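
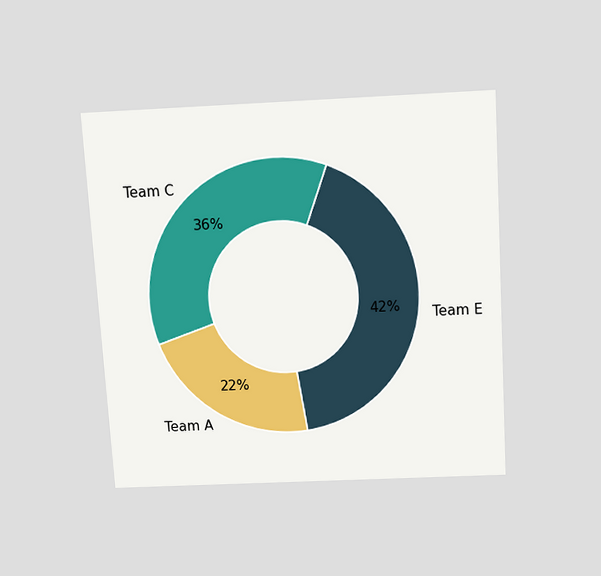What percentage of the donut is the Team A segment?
22%

The chart is tilted about 3° counter-clockwise and viewed slightly from above. The Team A segment takes up 22% of the ring.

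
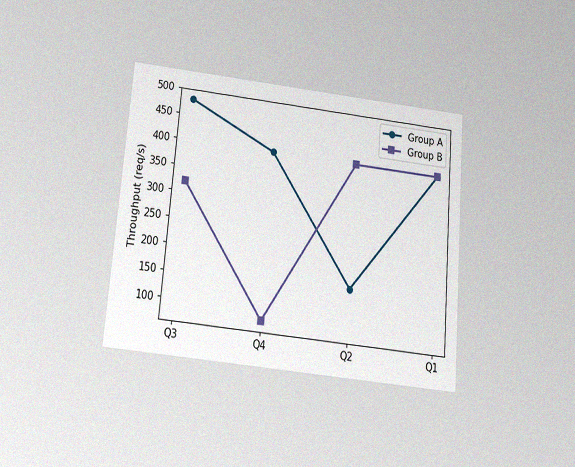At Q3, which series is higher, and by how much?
The chart is tilted about 5° clockwise and viewed slightly from below, with some photo noise. At Q3, Group A sits above the other line by 160req/s.

Group A, by 160req/s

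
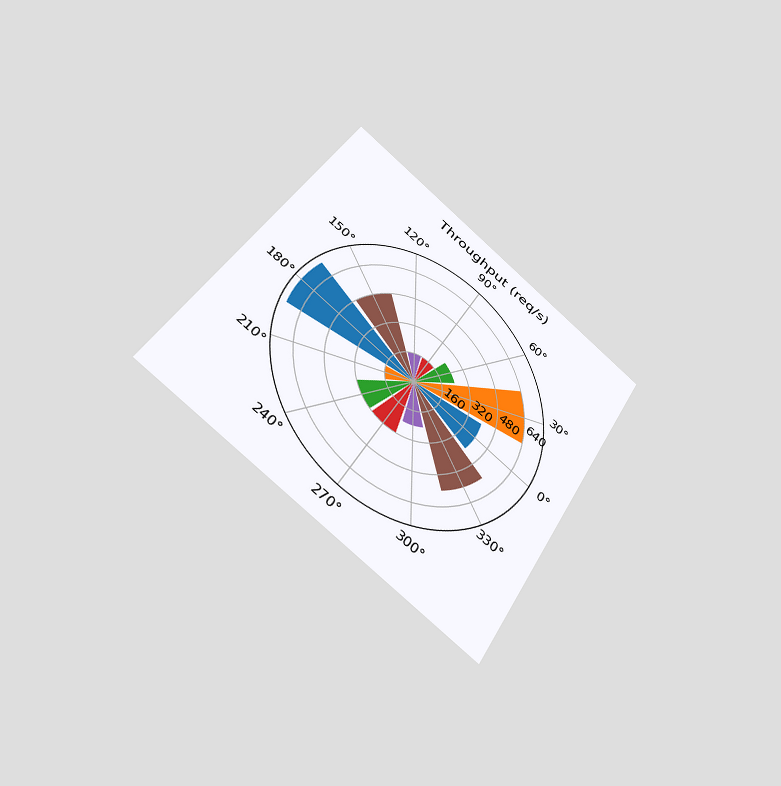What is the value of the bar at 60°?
240req/s

The chart is tilted about 31° clockwise and viewed slightly from below. The bar at 60° reaches 240req/s on the radial axis.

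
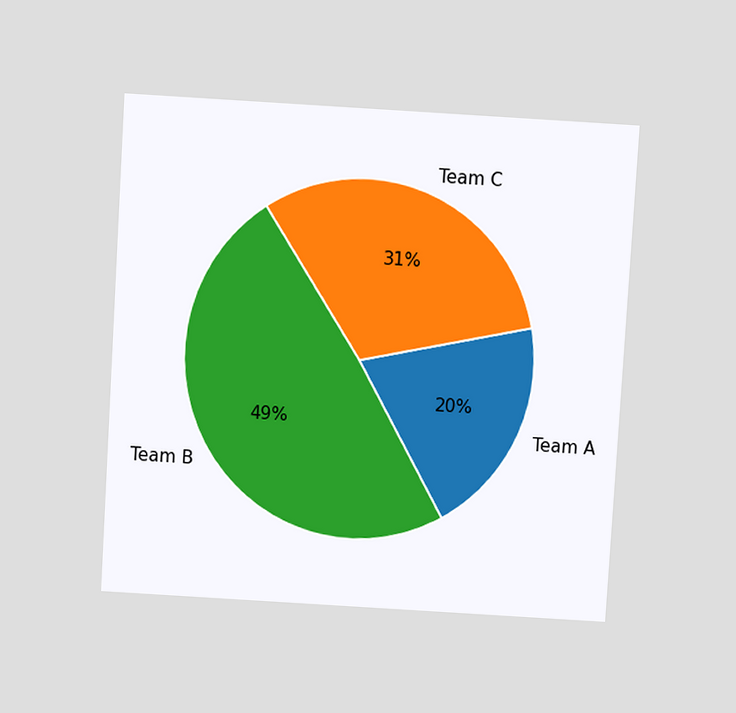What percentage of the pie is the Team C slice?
31%

The chart is tilted about 3° clockwise and viewed slightly from above. The Team C slice takes up 31% of the pie.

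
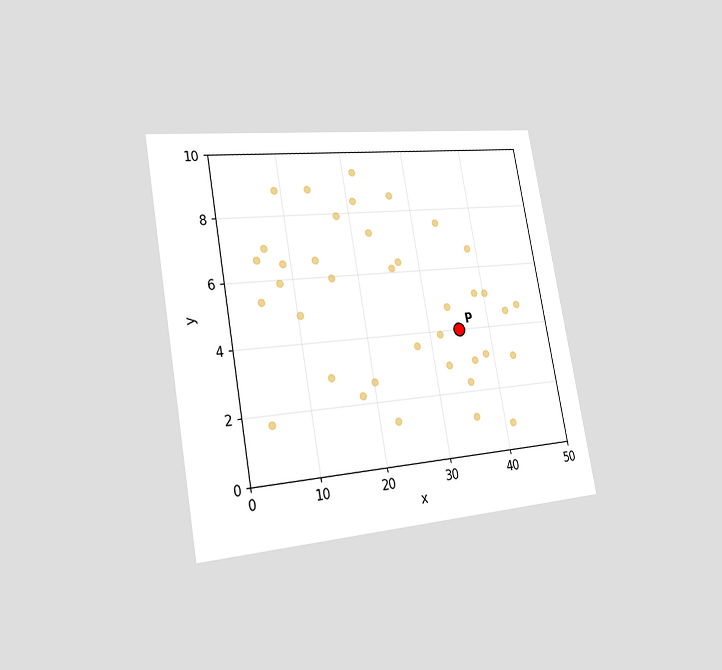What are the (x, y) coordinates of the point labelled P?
The chart is tilted about 10° counter-clockwise and viewed slightly from the left. Following the gridlines from P to each axis, P sits at (35, 4).

(35, 4)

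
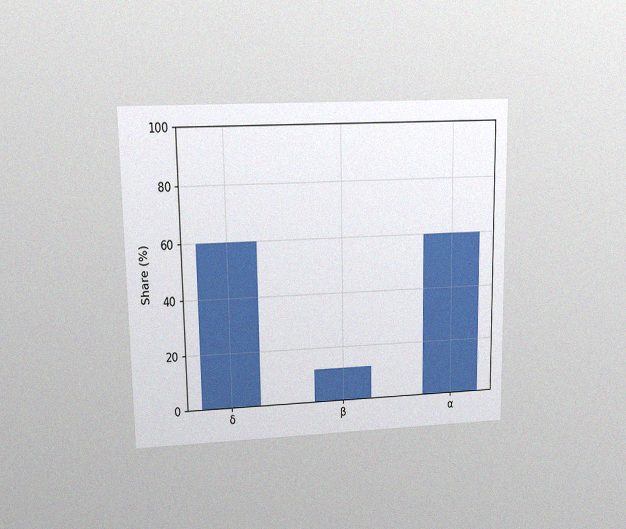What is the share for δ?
60%

The chart is viewed at a slight angle, with some photo noise. Reading along the chart's y-axis, the δ bar reaches 60%.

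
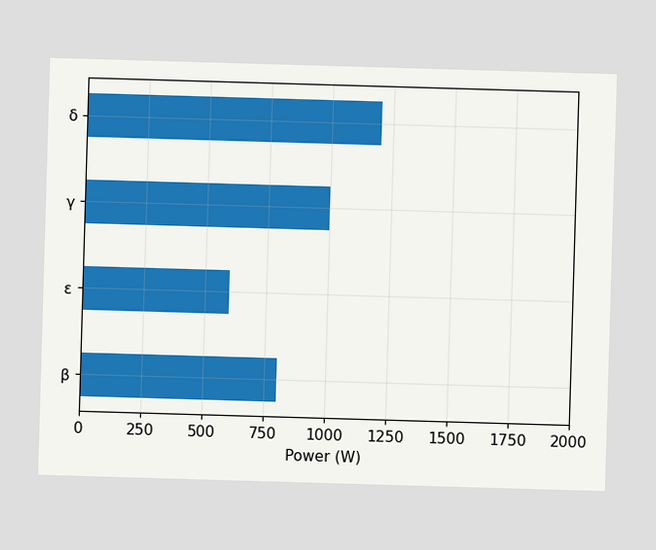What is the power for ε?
600W

Reading along the chart's x-axis, the ε bar reaches 600W.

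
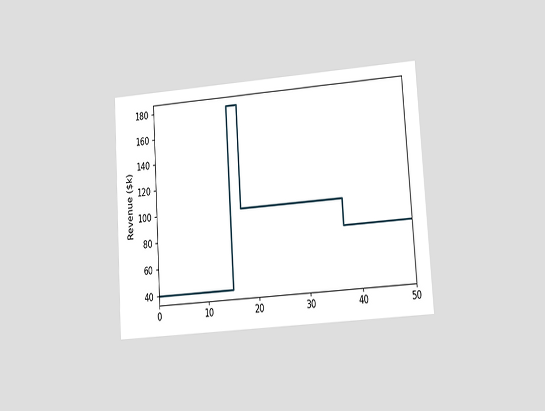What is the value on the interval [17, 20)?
$100k

The chart is tilted about 4° counter-clockwise and viewed at a slight angle. On [17, 20) the step sits at $100k.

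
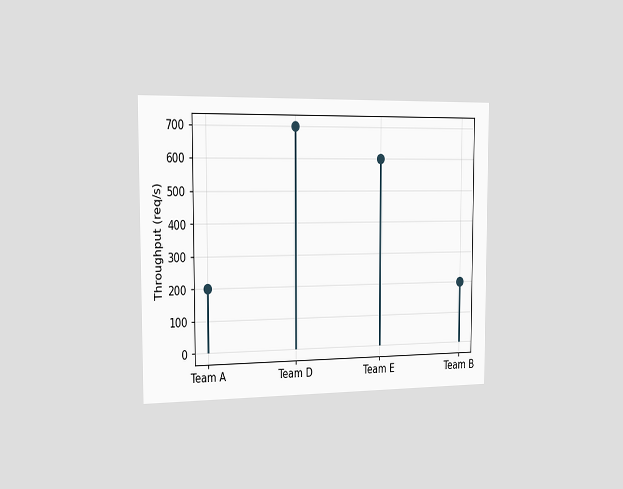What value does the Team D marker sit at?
The chart is viewed slightly from the left. The Team D marker sits at 700req/s.

700req/s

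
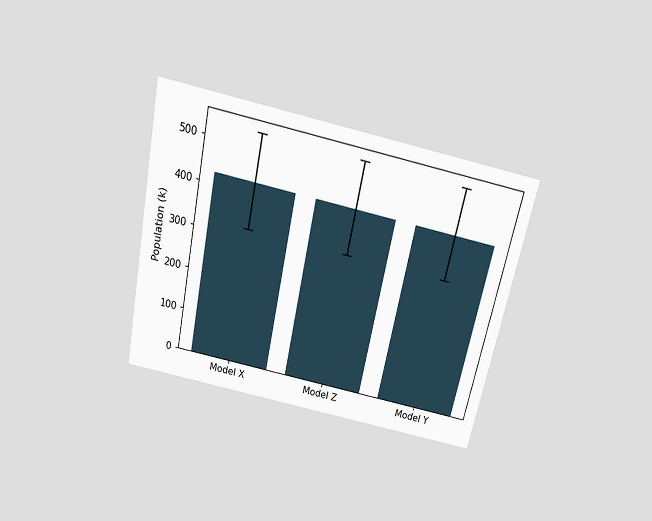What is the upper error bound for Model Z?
The chart is tilted about 12° clockwise and viewed slightly from above. The Model Z bar's upper whisker reaches 530k.

530k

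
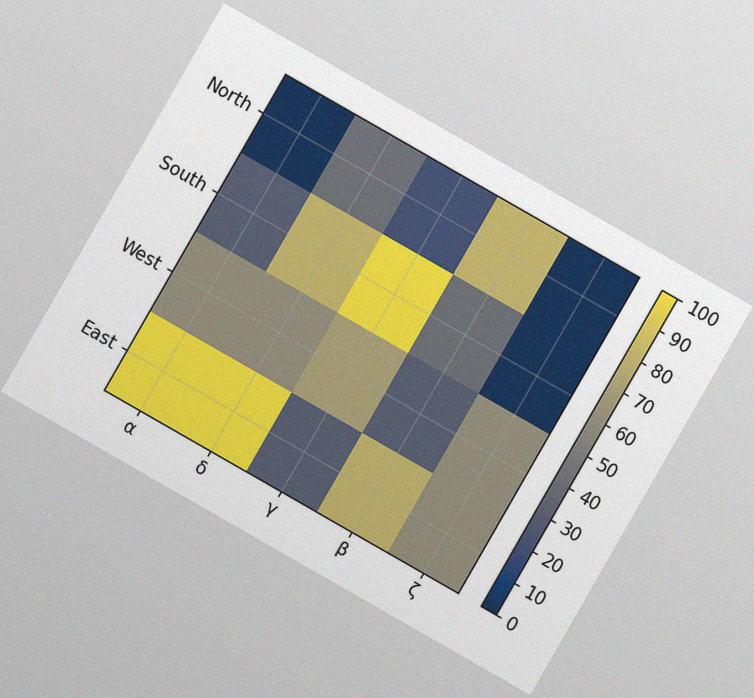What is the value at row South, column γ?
100

The chart is tilted about 30° clockwise, with some photo noise. Matching cell (South, γ) against the colorbar gives 100.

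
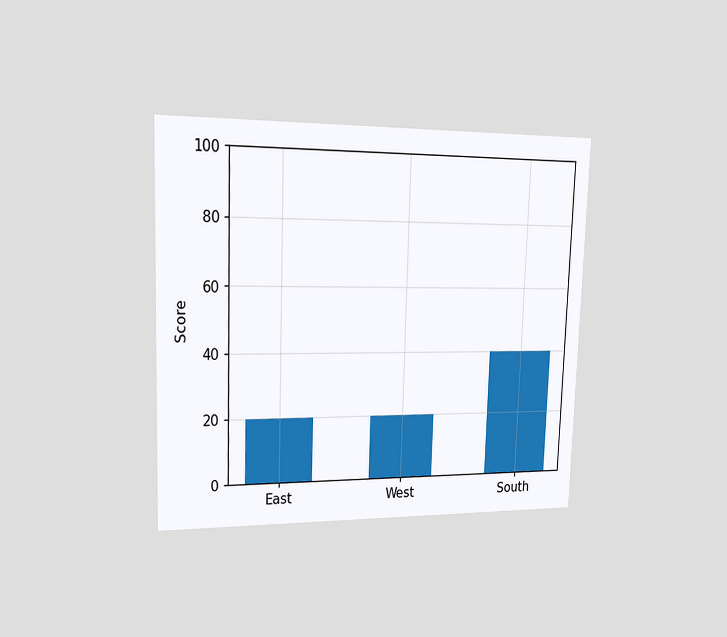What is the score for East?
The chart is viewed slightly from the left. Reading along the chart's y-axis, the East bar reaches 20.

20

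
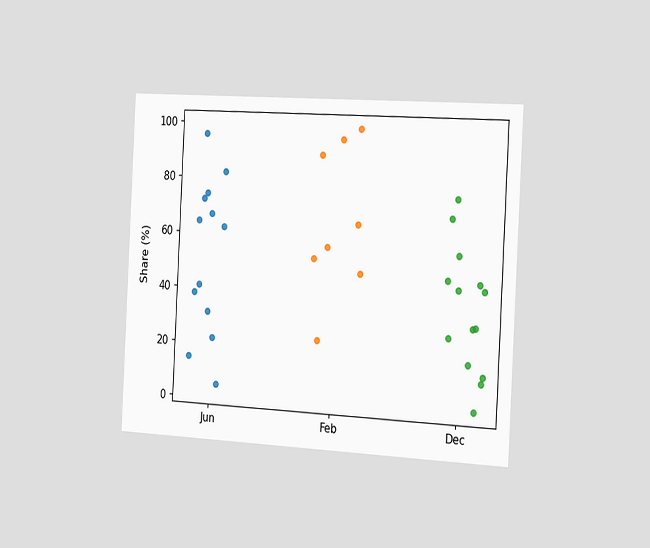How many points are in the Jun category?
13

The chart is tilted about 3° clockwise and viewed slightly from the right. Counting the markers in the Jun column gives 13.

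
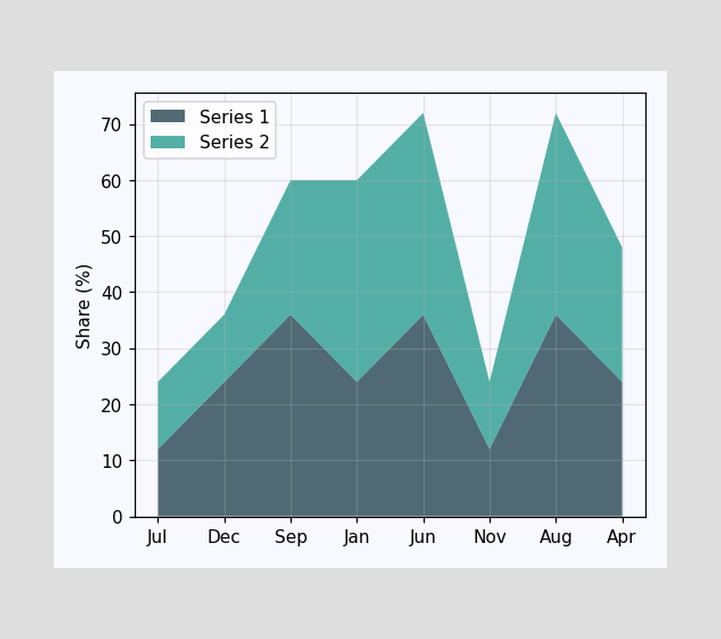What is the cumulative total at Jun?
The stacked total at Jun reaches 72%.

72%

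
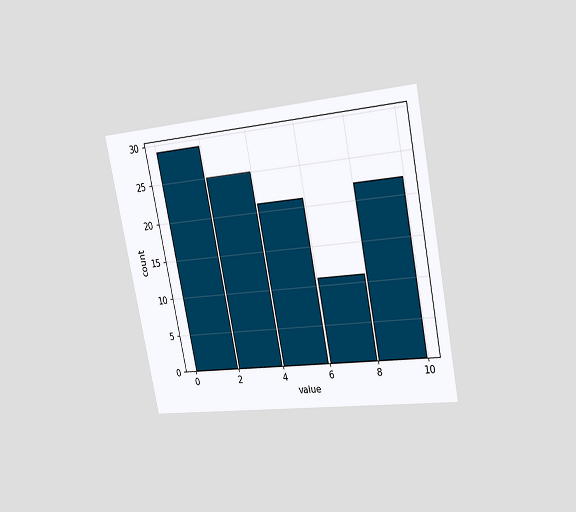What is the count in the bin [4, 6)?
21

The chart is tilted about 11° counter-clockwise and viewed slightly from the right. The [4, 6) bin has height 21.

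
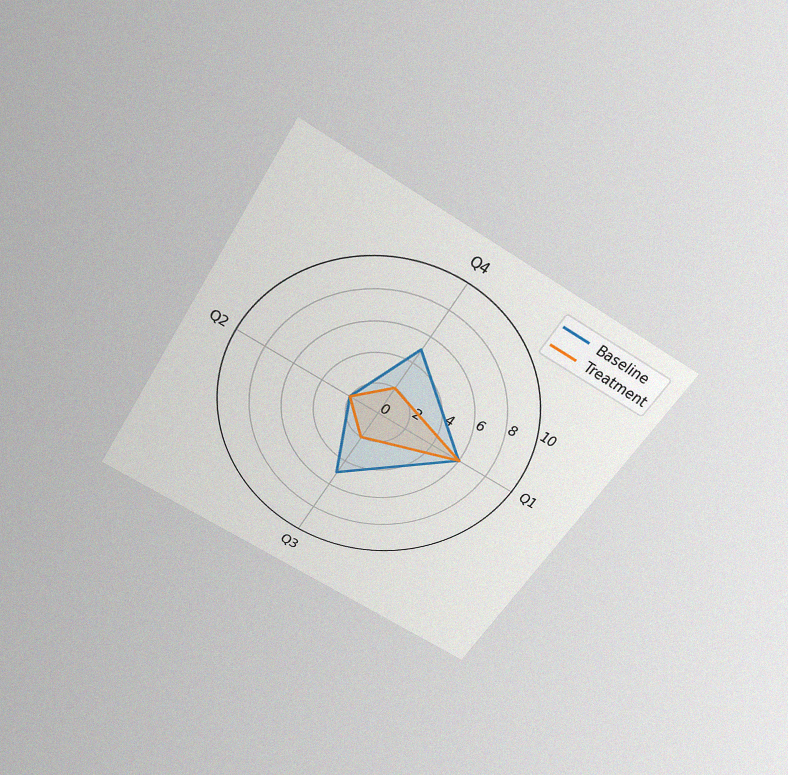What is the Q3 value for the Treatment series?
2

The chart is tilted about 32° clockwise and viewed slightly from above, with some photo noise. On the Q3 axis, Treatment reaches 2.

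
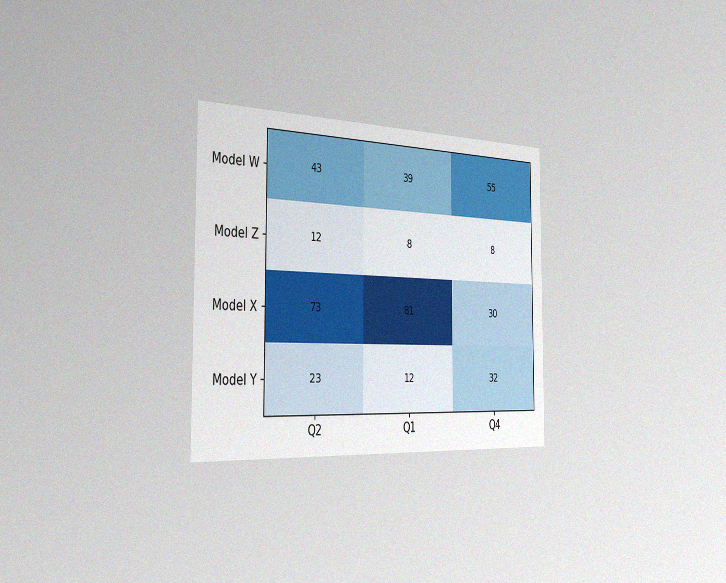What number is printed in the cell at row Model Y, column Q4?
The chart is viewed slightly from the left, with some photo noise. The (Model Y, Q4) cell reads 32.

32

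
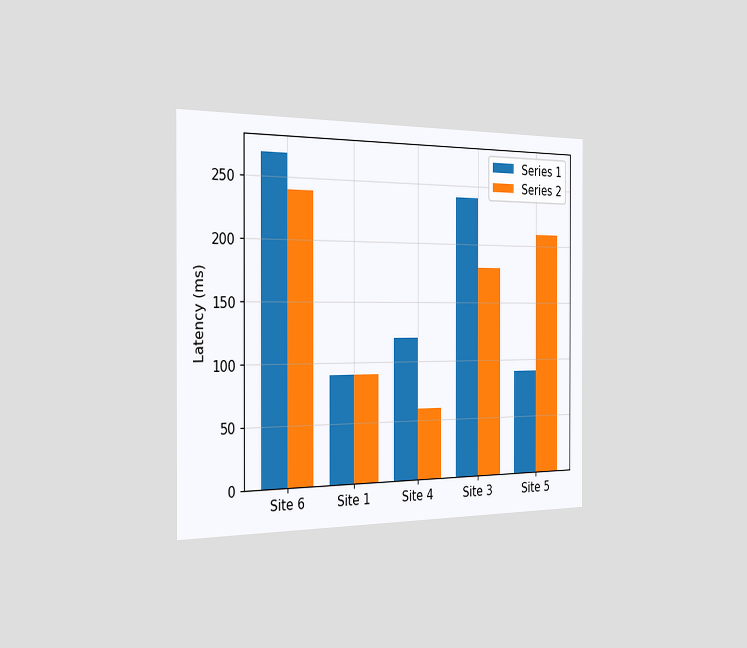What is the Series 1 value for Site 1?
90ms

The chart is viewed slightly from the left. The Series 1 bar at Site 1 reaches 90ms on the y-axis.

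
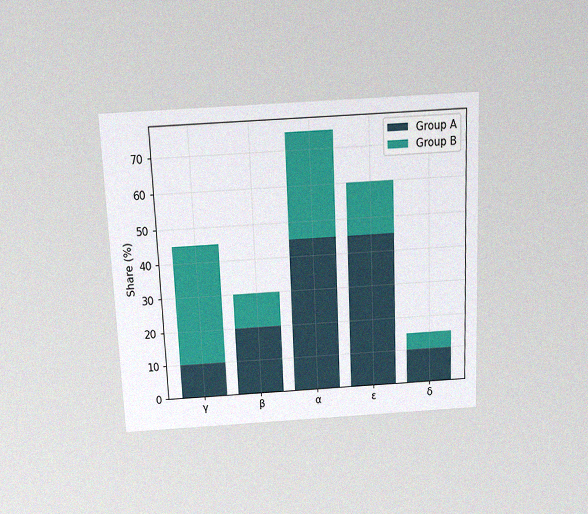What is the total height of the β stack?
The chart is tilted about 2° counter-clockwise and viewed slightly from above, with some photo noise. The β stack's top reaches 30% on the y-axis.

30%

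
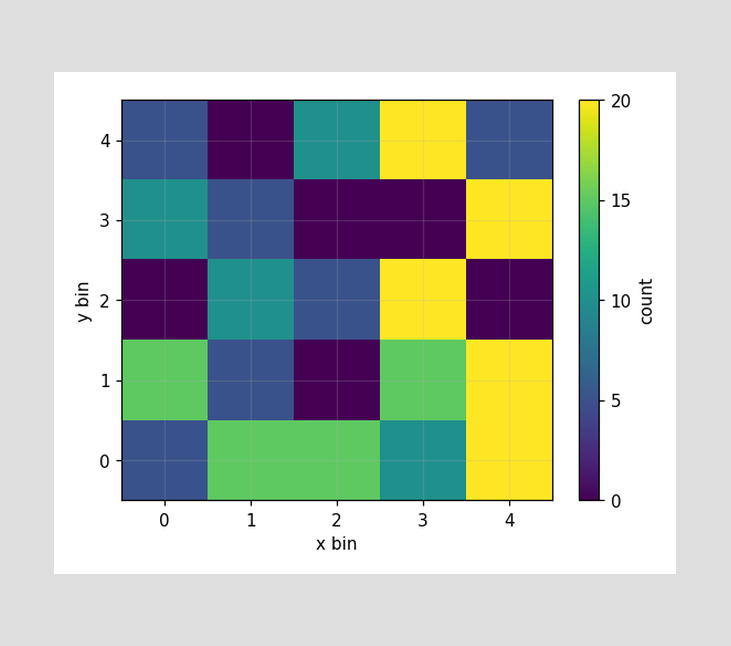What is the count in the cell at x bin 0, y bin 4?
5

Matching the cell (0, 4) against the colorbar gives 5.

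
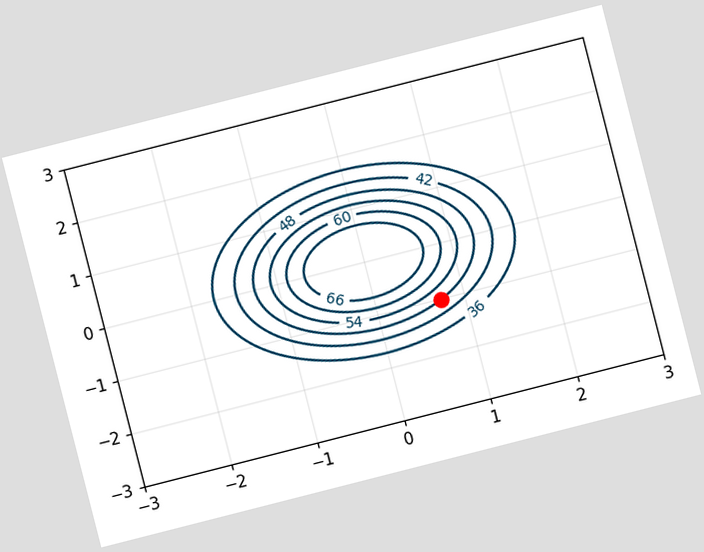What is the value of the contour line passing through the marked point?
48

The chart is tilted about 14° counter-clockwise. The marked point sits on the contour labelled 48.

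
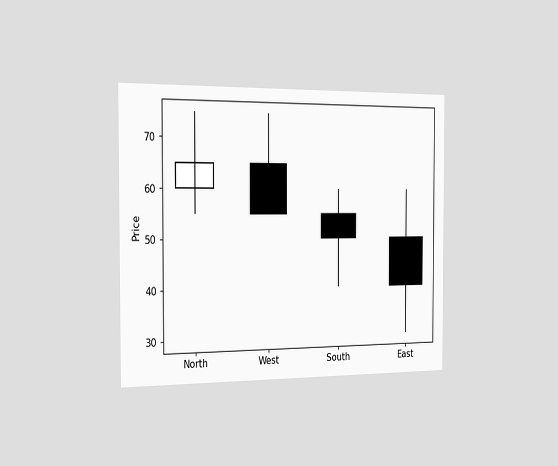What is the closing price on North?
65

The chart is viewed slightly from the left. The North candle closes at 65.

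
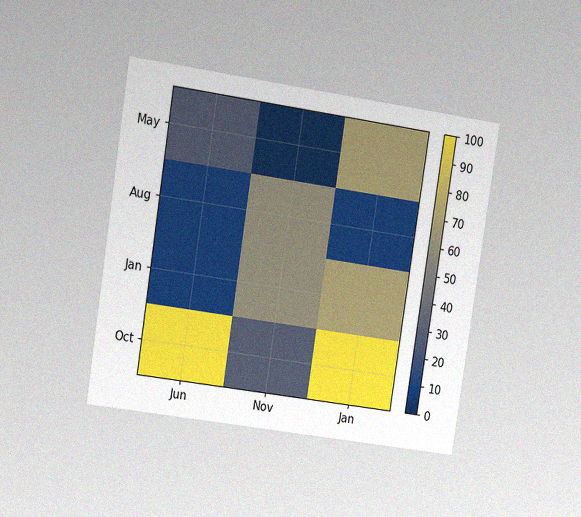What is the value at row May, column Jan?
70

The chart is tilted about 9° clockwise and viewed slightly from the left, with some photo noise. Matching cell (May, Jan) against the colorbar gives 70.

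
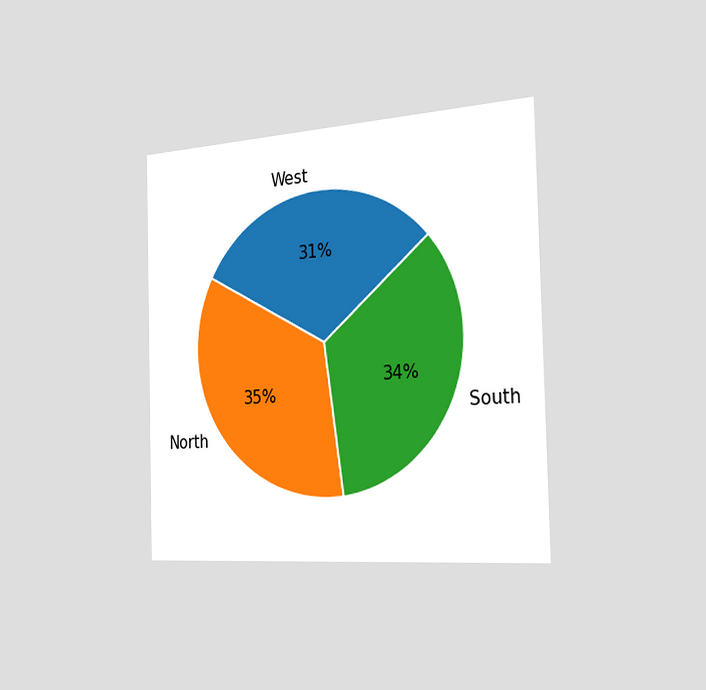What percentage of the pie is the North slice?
The chart is viewed slightly from the right. The North slice takes up 35% of the pie.

35%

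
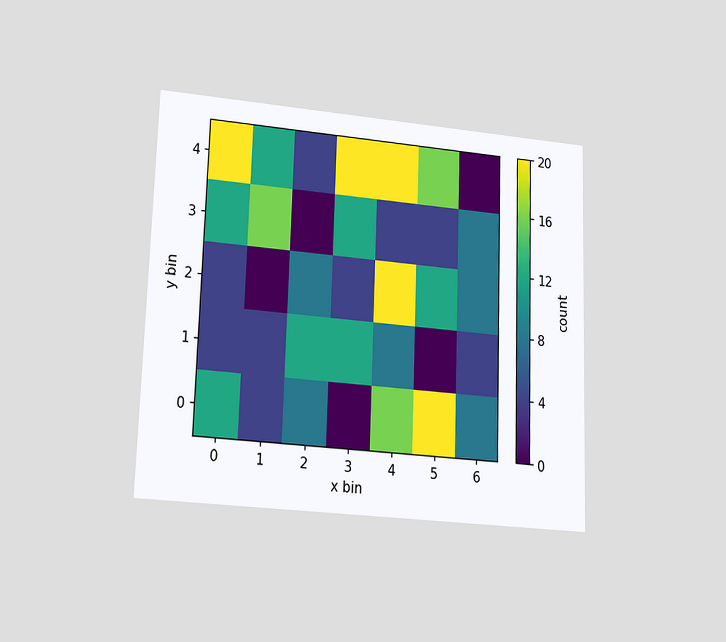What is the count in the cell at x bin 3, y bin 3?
The chart is viewed at a slight angle. Matching the cell (3, 3) against the colorbar gives 12.

12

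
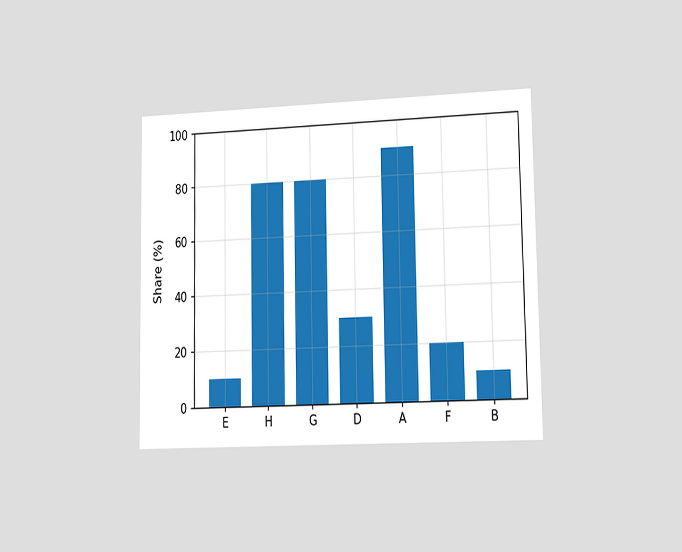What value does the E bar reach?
10%

The chart is viewed slightly from the right. Reading along the chart's y-axis, the E bar reaches 10%.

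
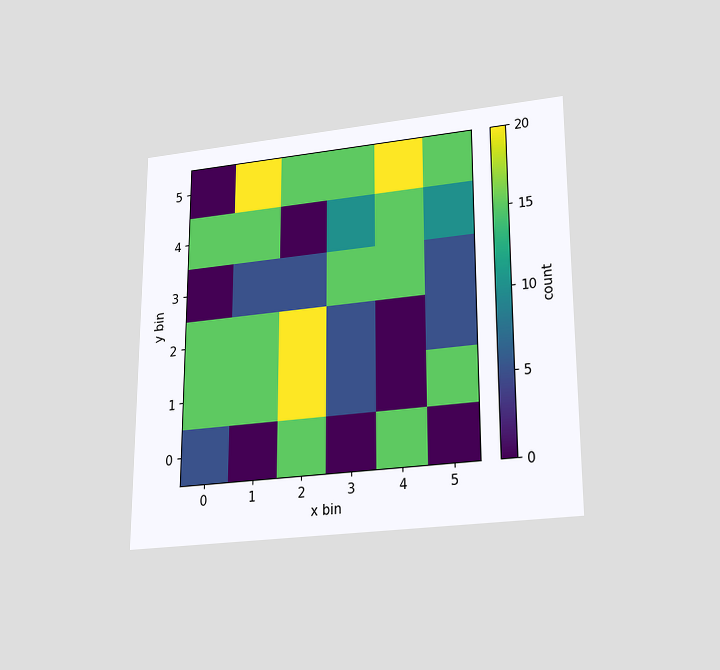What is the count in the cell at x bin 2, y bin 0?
The chart is viewed slightly from below. Matching the cell (2, 0) against the colorbar gives 15.

15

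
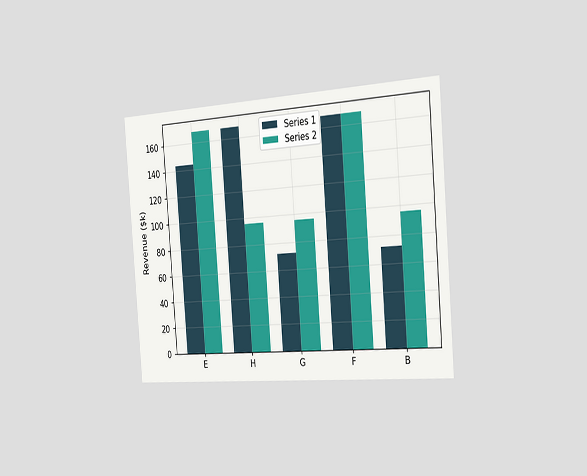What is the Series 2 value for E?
$168k

The chart is tilted about 4° counter-clockwise and viewed slightly from the right. The Series 2 bar at E reaches $168k on the y-axis.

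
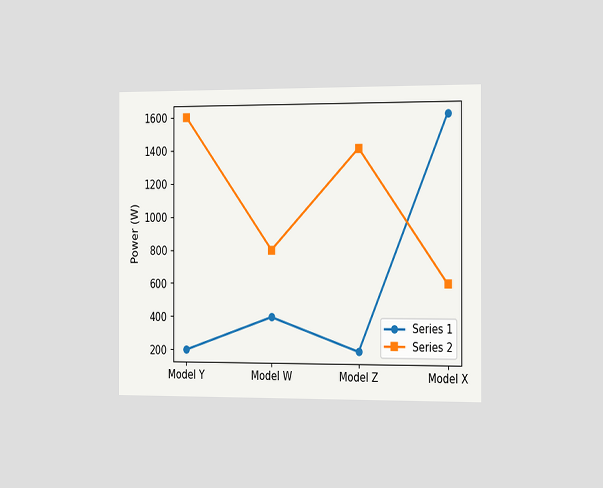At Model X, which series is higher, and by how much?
Series 1, by 1000W

The chart is viewed slightly from the right. At Model X, Series 1 sits above the other line by 1000W.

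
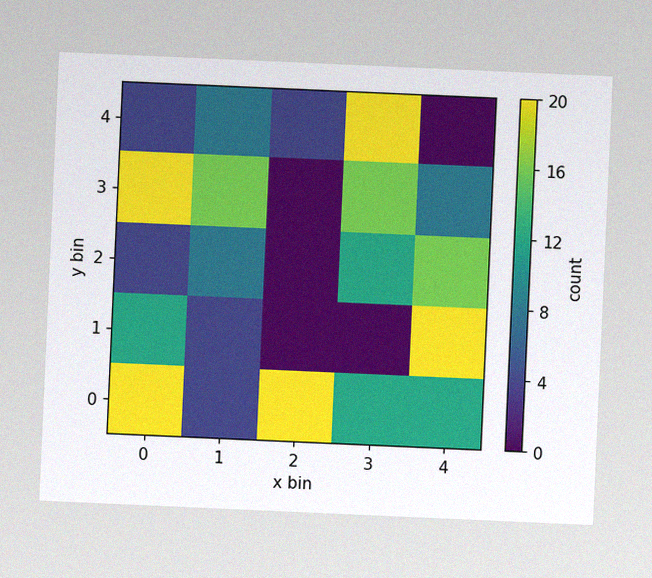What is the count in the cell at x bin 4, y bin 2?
16

The chart is tilted about 3° clockwise, with some photo noise. Matching the cell (4, 2) against the colorbar gives 16.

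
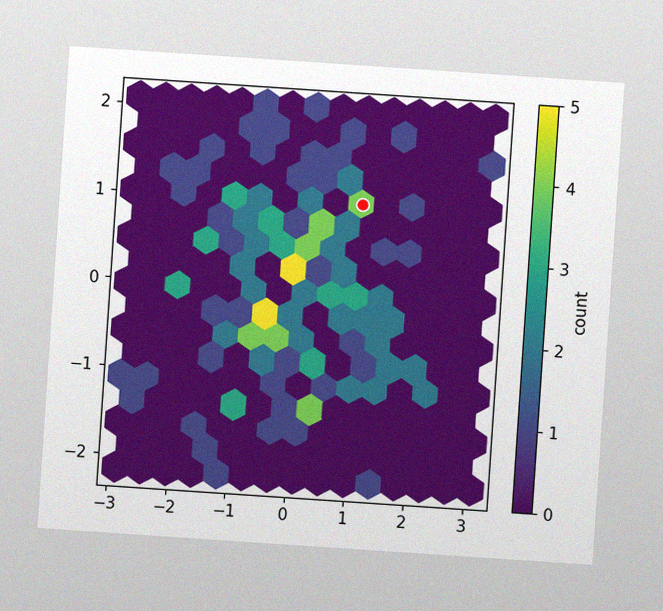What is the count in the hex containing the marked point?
The chart is tilted about 4° clockwise, with some photo noise. The marked hex reads 4 on the colorbar.

4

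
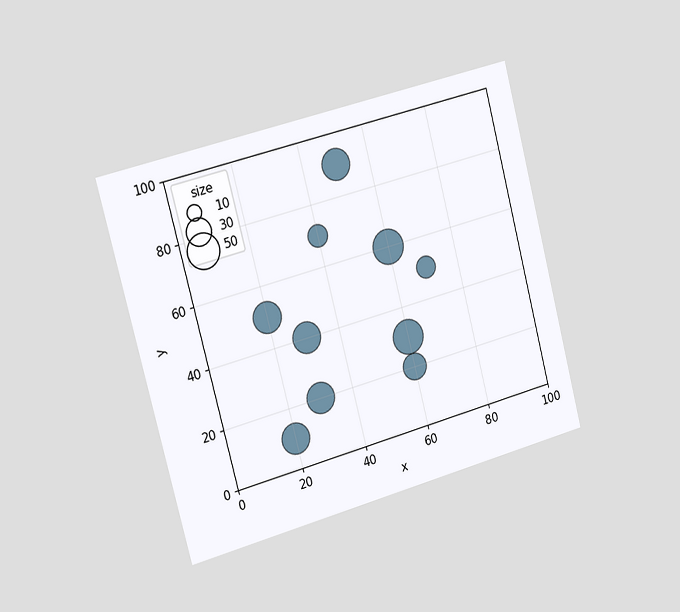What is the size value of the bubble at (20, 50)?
40

The chart is tilted about 15° counter-clockwise and viewed slightly from the left. Matching the bubble at (20, 50) against the size legend gives 40.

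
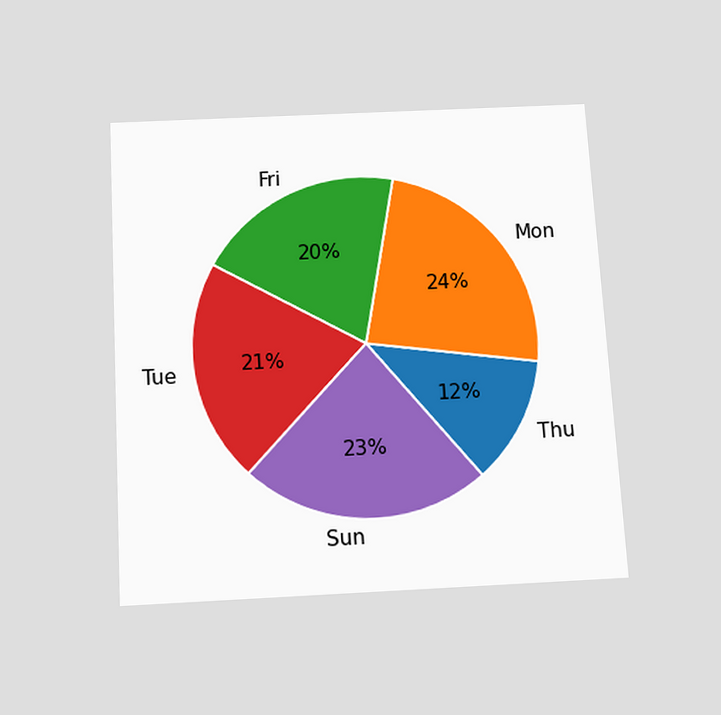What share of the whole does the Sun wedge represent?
The chart is tilted about 3° counter-clockwise and viewed slightly from below. The Sun slice takes up 23% of the pie.

23%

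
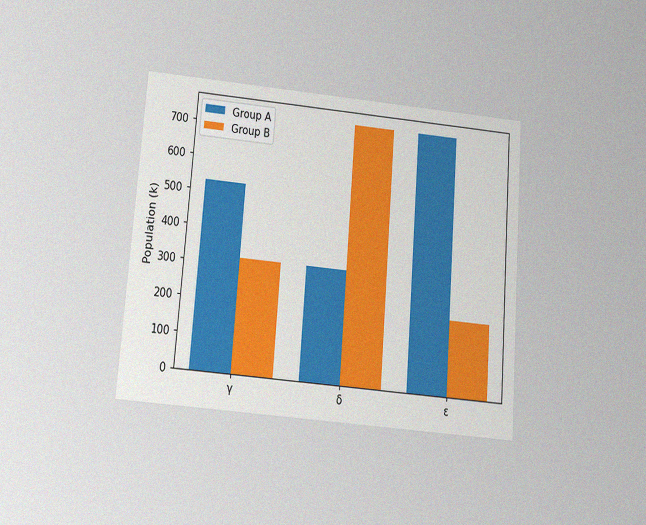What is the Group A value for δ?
The chart is tilted about 4° clockwise and viewed slightly from below, with some photo noise. The Group A bar at δ reaches 318k on the y-axis.

318k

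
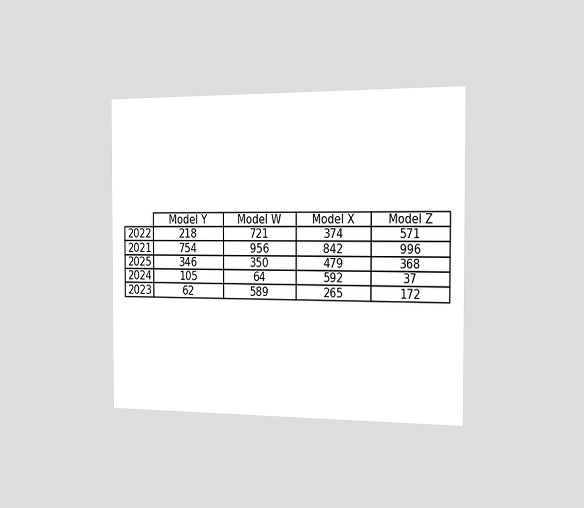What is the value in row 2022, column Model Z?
The chart is viewed slightly from the right. The (2022, Model Z) cell reads 571.

571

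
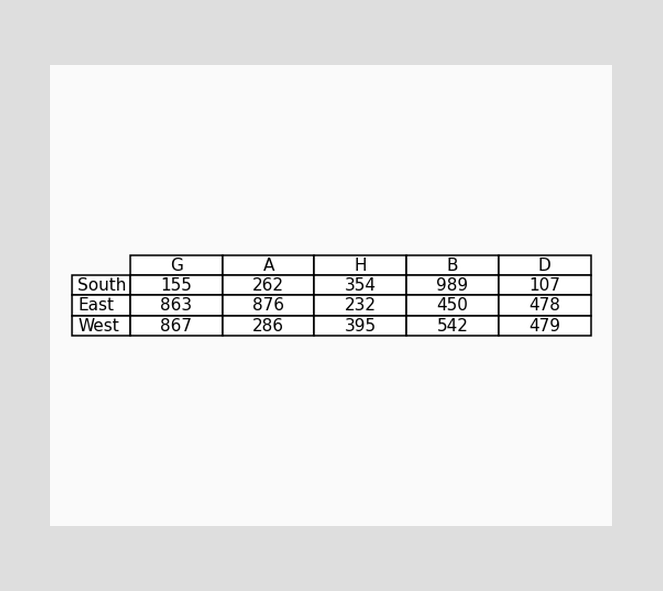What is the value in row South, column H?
354

The (South, H) cell reads 354.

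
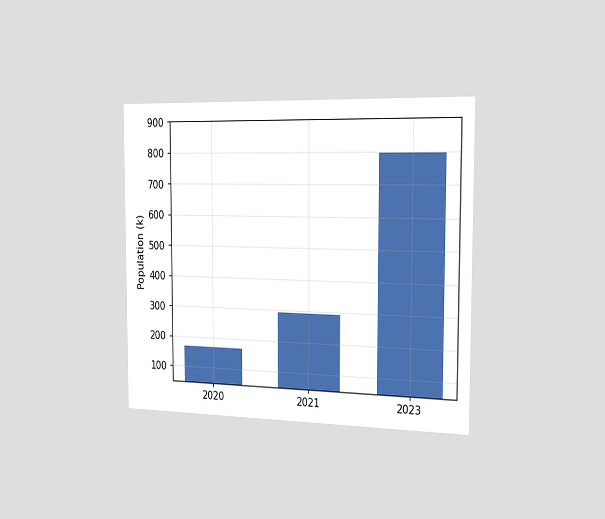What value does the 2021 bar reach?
294k

The chart is viewed slightly from the right. Reading along the chart's y-axis, the 2021 bar reaches 294k.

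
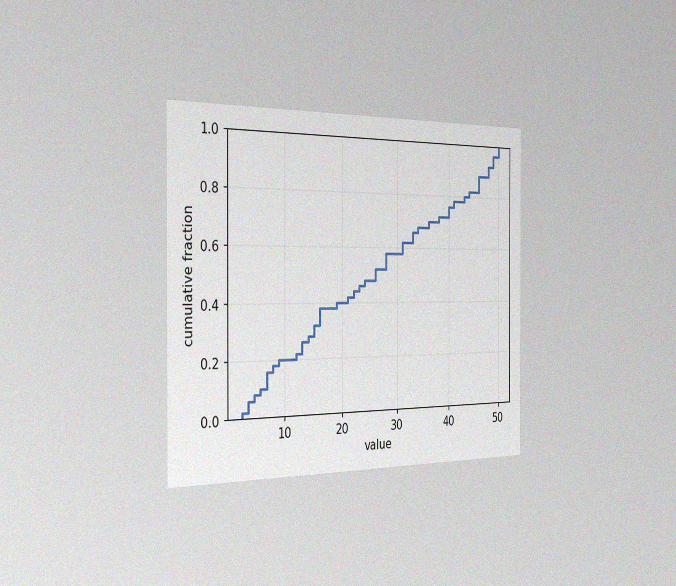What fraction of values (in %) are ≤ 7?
The chart is viewed slightly from the left, with some photo noise. At x=7 the ECDF step is at 16%.

16%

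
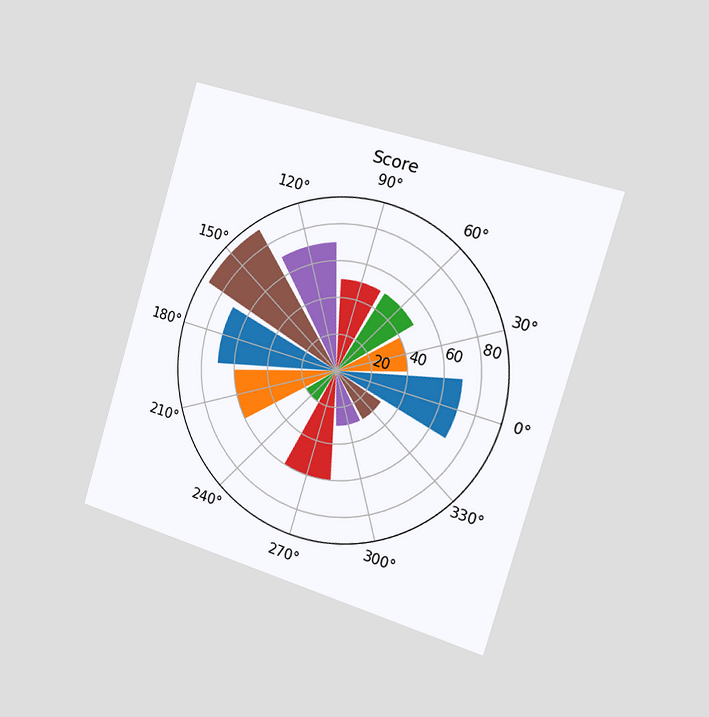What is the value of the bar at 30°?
40

The chart is tilted about 17° clockwise and viewed slightly from the right. The bar at 30° reaches 40 on the radial axis.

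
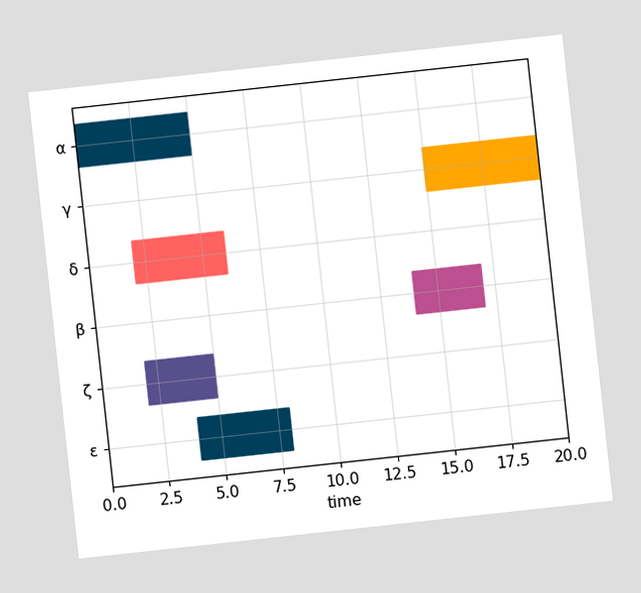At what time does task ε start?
4

The chart is tilted about 6° counter-clockwise. The ε bar begins at t=4.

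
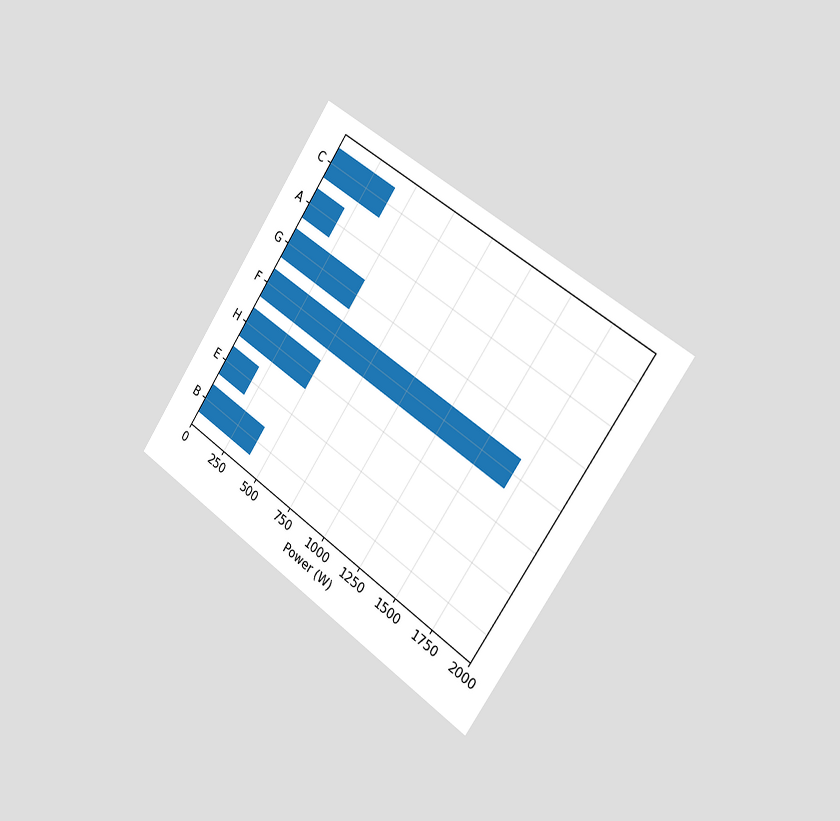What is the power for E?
200W

The chart is tilted about 35° clockwise and viewed slightly from the right. Reading along the chart's x-axis, the E bar reaches 200W.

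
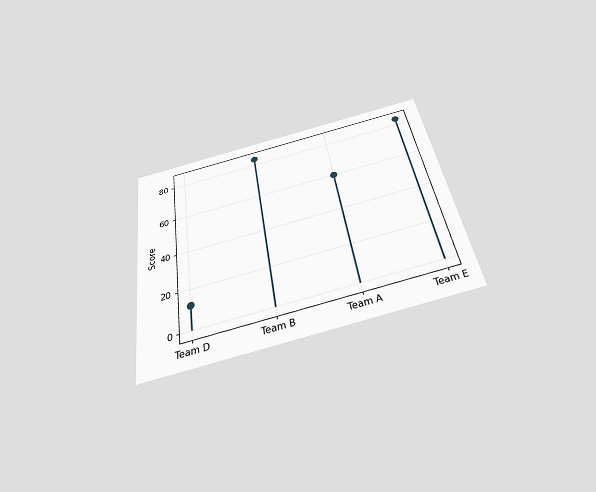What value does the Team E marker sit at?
The chart is tilted about 9° counter-clockwise and viewed slightly from below. The Team E marker sits at 84.

84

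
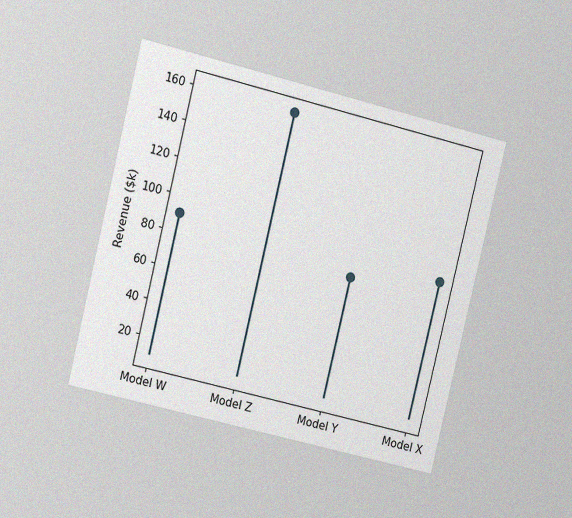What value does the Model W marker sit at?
The chart is tilted about 14° clockwise and viewed at a slight angle, with some photo noise. The Model W marker sits at $90k.

$90k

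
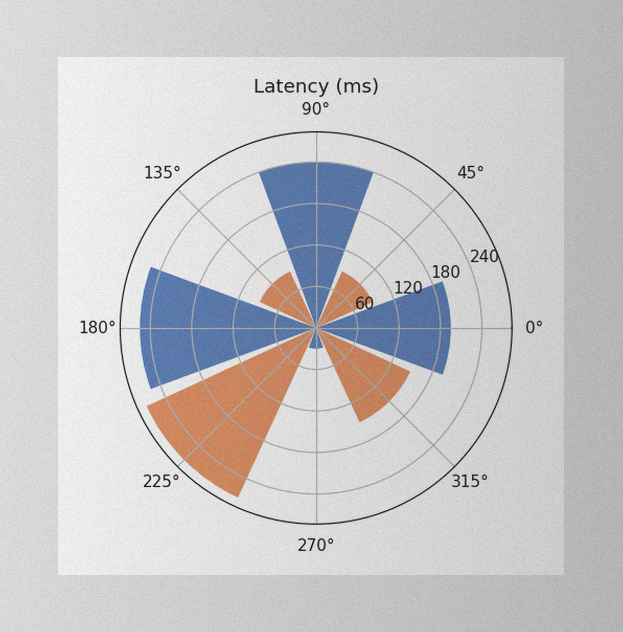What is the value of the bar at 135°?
The image has some photo noise and uneven lighting. The bar at 135° reaches 90ms on the radial axis.

90ms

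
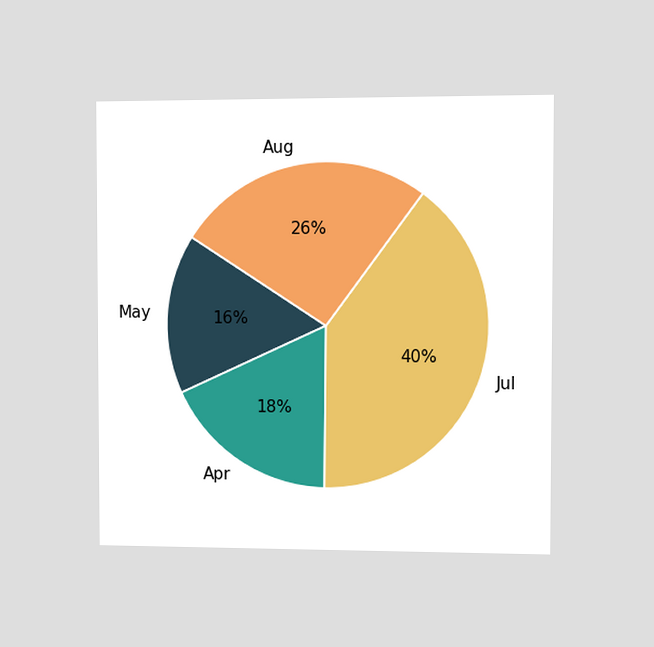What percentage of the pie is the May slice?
16%

The chart is viewed at a slight angle. The May slice takes up 16% of the pie.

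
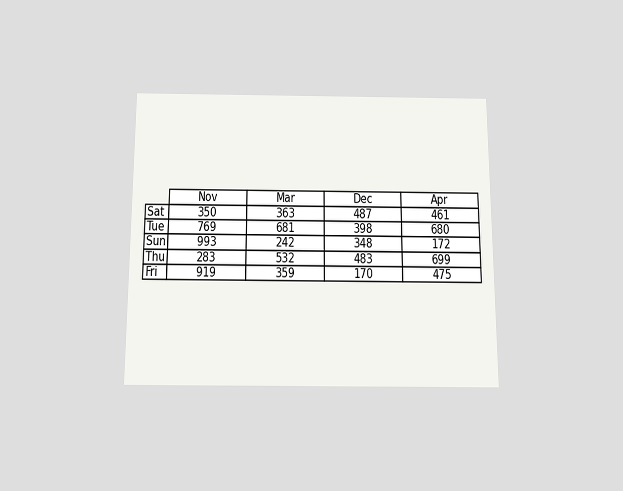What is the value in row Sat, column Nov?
350

The chart is viewed slightly from below. The (Sat, Nov) cell reads 350.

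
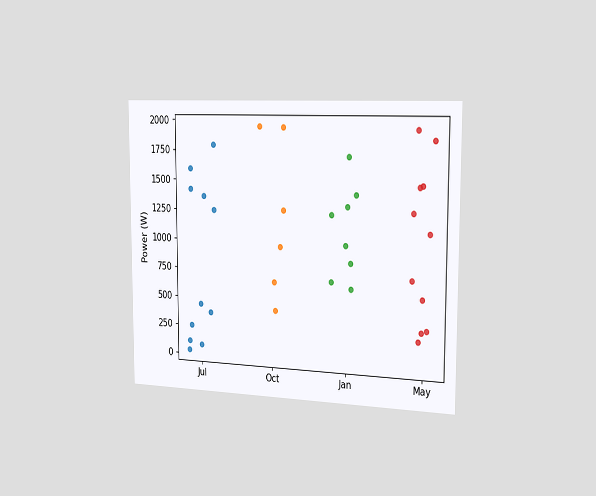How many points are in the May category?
11

The chart is viewed slightly from the right. Counting the markers in the May column gives 11.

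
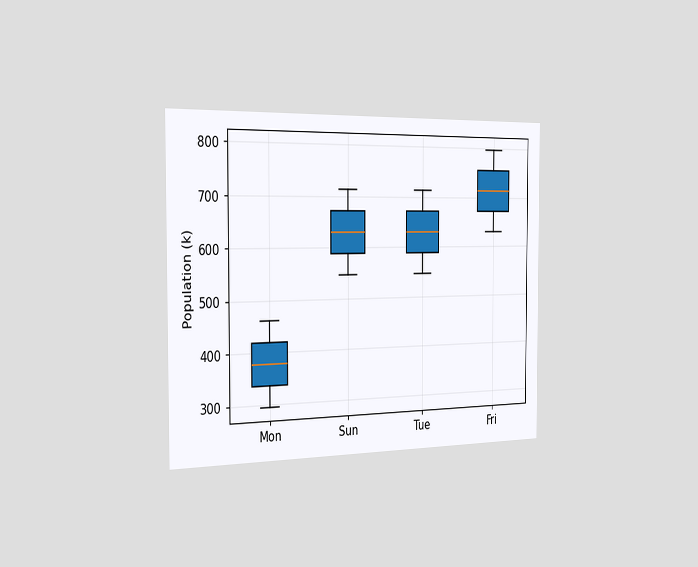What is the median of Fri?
The chart is viewed slightly from the left. The median line in the Fri box sits at 714k.

714k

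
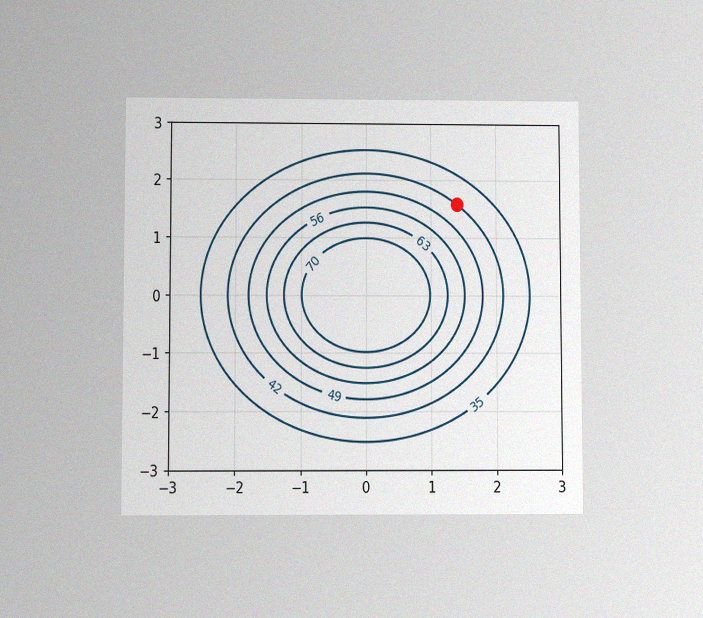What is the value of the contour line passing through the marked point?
42

The chart is viewed at a slight angle, with some photo noise. The marked point sits on the contour labelled 42.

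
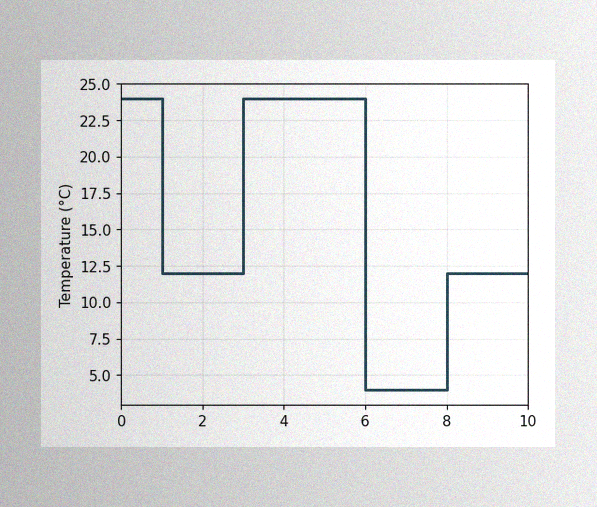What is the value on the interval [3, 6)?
The image has some photo noise and uneven lighting. On [3, 6) the step sits at 24°C.

24°C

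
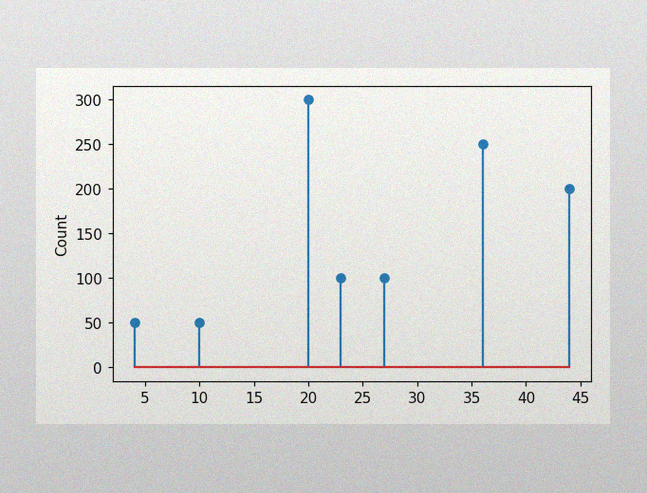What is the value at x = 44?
200

The image has some photo noise and uneven lighting. The stem at x=44 reaches 200.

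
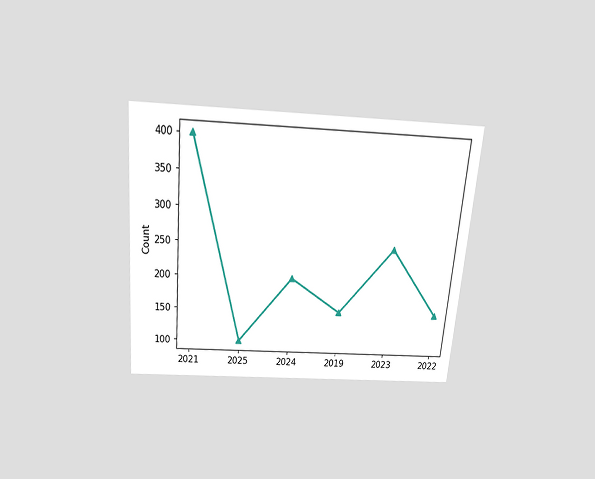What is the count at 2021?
The chart is tilted about 5° clockwise and viewed slightly from above. At 2021, the line is at 400.

400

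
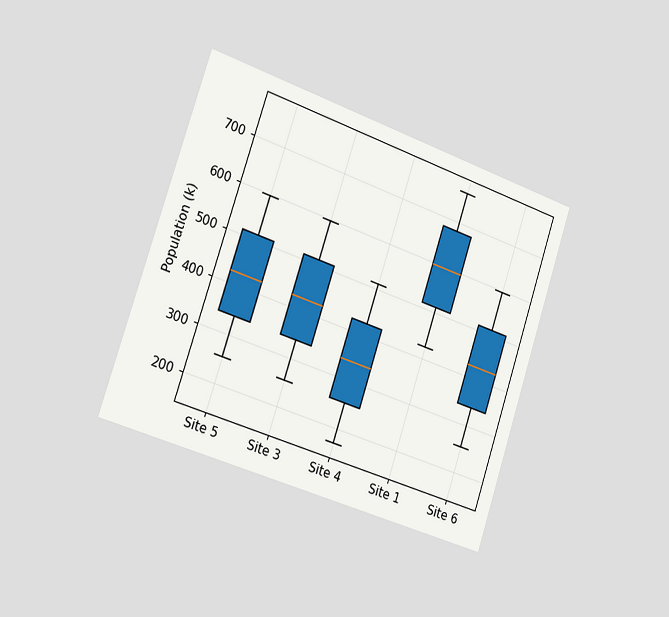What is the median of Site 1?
The chart is tilted about 18° clockwise and viewed slightly from the left. The median line in the Site 1 box sits at 595k.

595k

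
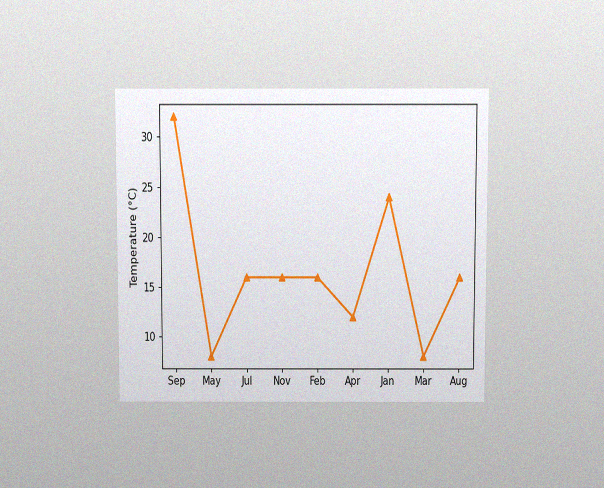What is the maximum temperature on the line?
32°C

The chart is viewed slightly from above, with some photo noise. The highest point is at Sep, and reading across to the y-axis gives 32°C.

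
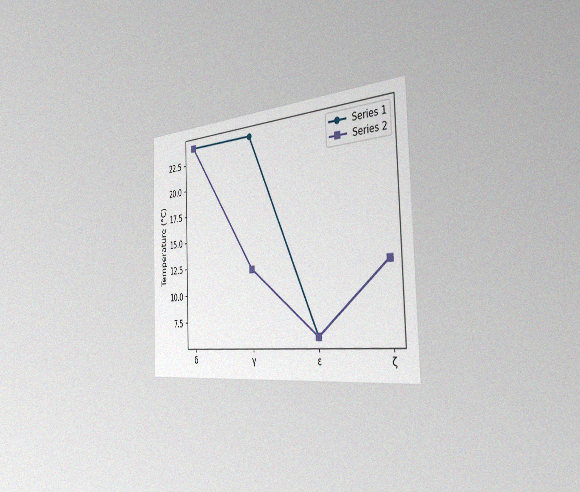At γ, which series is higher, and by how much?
Series 1, by 12°C

The chart is tilted about 2° counter-clockwise and viewed slightly from the right, with some photo noise. At γ, Series 1 sits above the other line by 12°C.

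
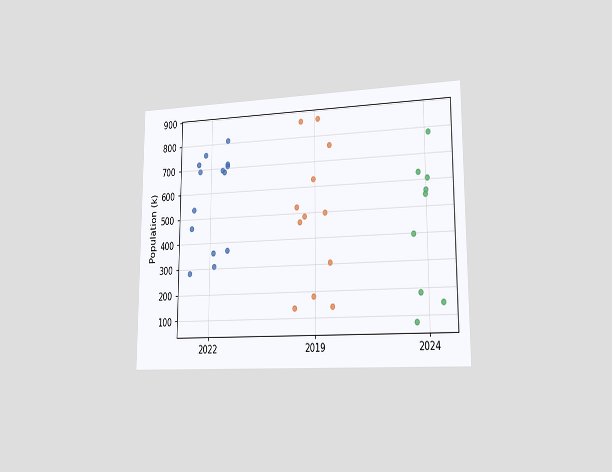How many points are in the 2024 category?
The chart is viewed slightly from the right. Counting the markers in the 2024 column gives 9.

9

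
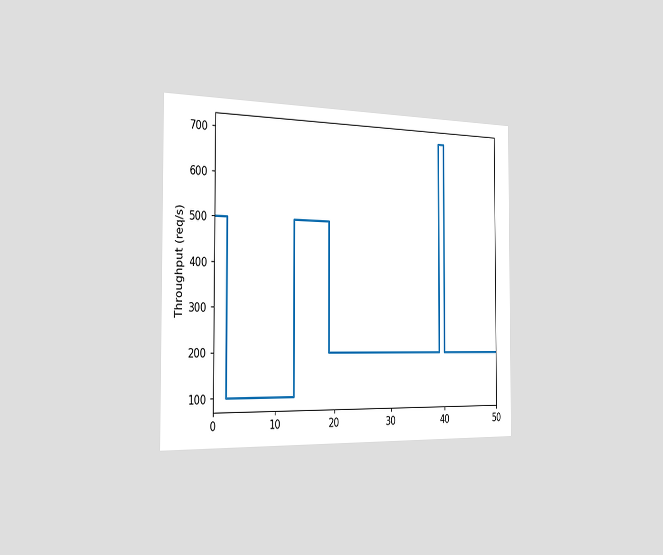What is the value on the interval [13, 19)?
500req/s

The chart is viewed slightly from the left. On [13, 19) the step sits at 500req/s.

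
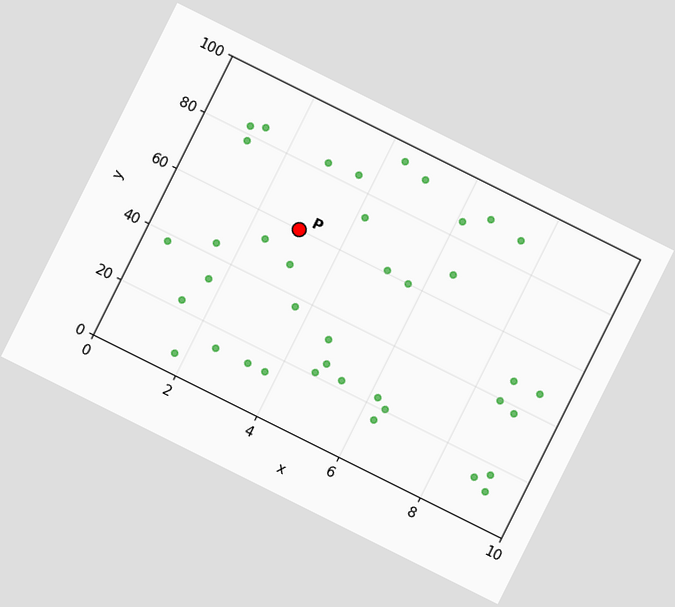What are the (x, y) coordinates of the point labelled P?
(3, 60)

The chart is tilted about 27° clockwise. Following the gridlines from P to each axis, P sits at (3, 60).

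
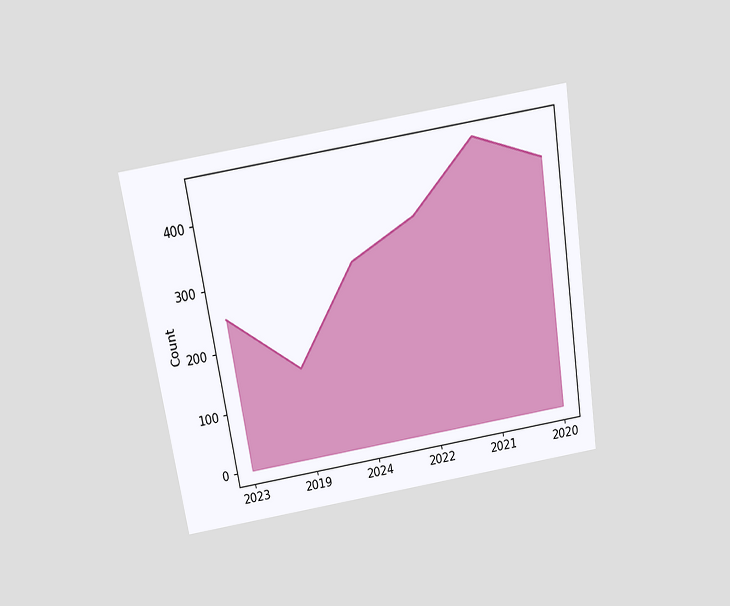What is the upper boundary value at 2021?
450

The chart is tilted about 9° counter-clockwise and viewed slightly from above. At 2021 the upper boundary is at 450.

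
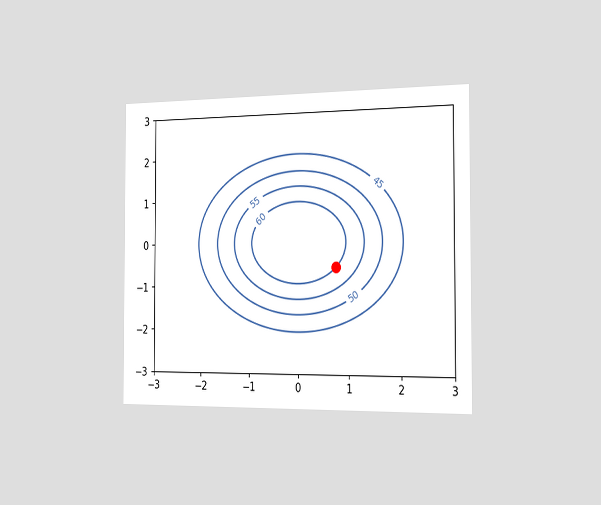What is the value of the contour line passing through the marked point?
60

The chart is viewed slightly from the right. The marked point sits on the contour labelled 60.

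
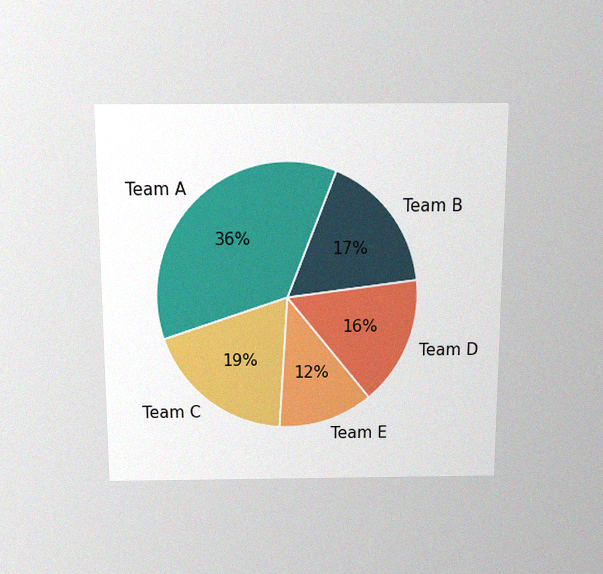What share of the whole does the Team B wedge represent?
17%

The chart is viewed slightly from above, with some photo noise. The Team B slice takes up 17% of the pie.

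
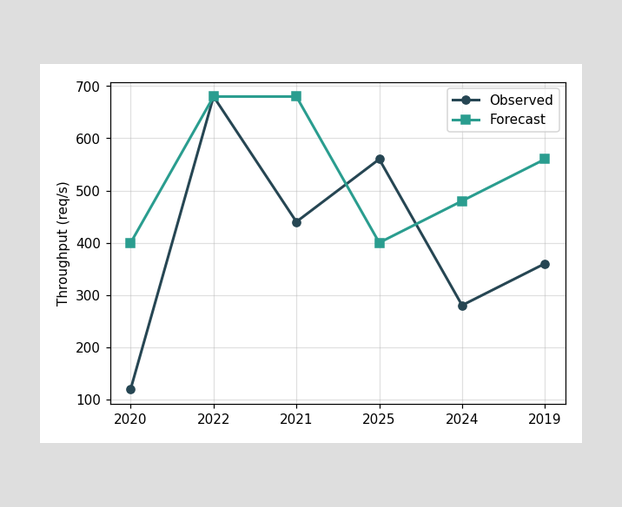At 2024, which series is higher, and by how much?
Forecast, by 200req/s

At 2024, Forecast sits above the other line by 200req/s.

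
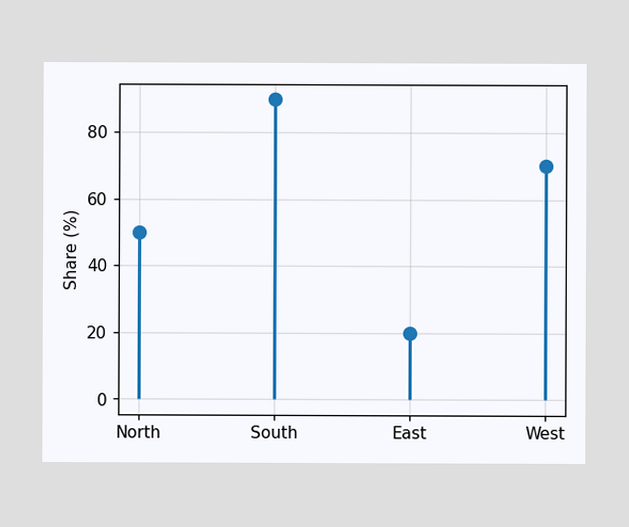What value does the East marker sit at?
The East marker sits at 20%.

20%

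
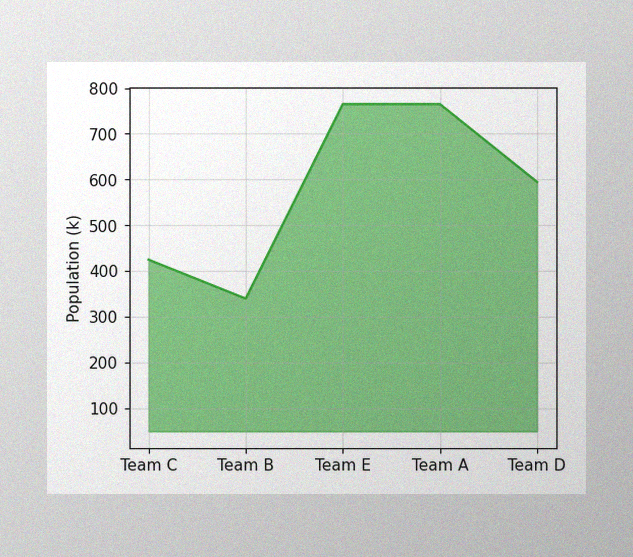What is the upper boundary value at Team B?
340k

The image has some photo noise and uneven lighting. At Team B the upper boundary is at 340k.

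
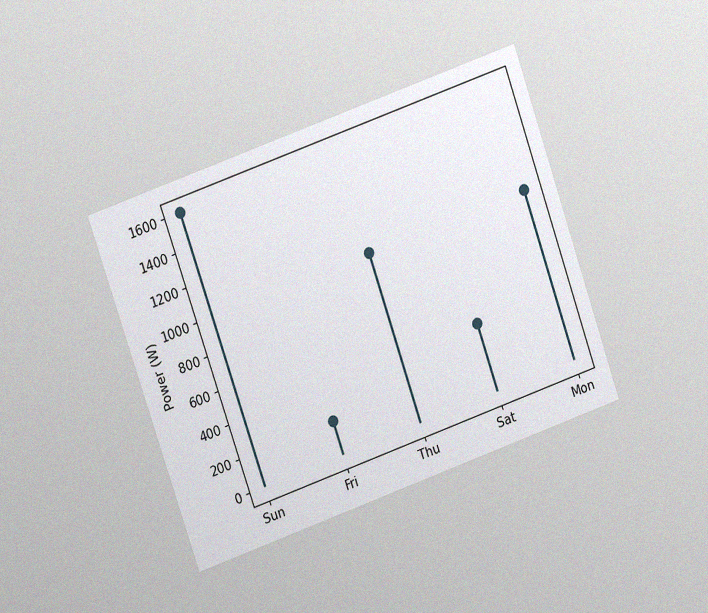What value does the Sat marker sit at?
400W

The chart is tilted about 19° counter-clockwise and viewed at a slight angle, with some photo noise. The Sat marker sits at 400W.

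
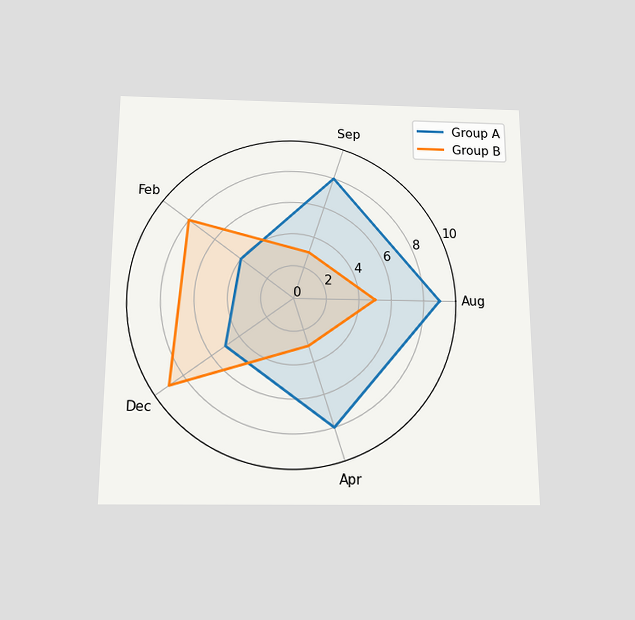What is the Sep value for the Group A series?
8

The chart is viewed slightly from below. On the Sep axis, Group A reaches 8.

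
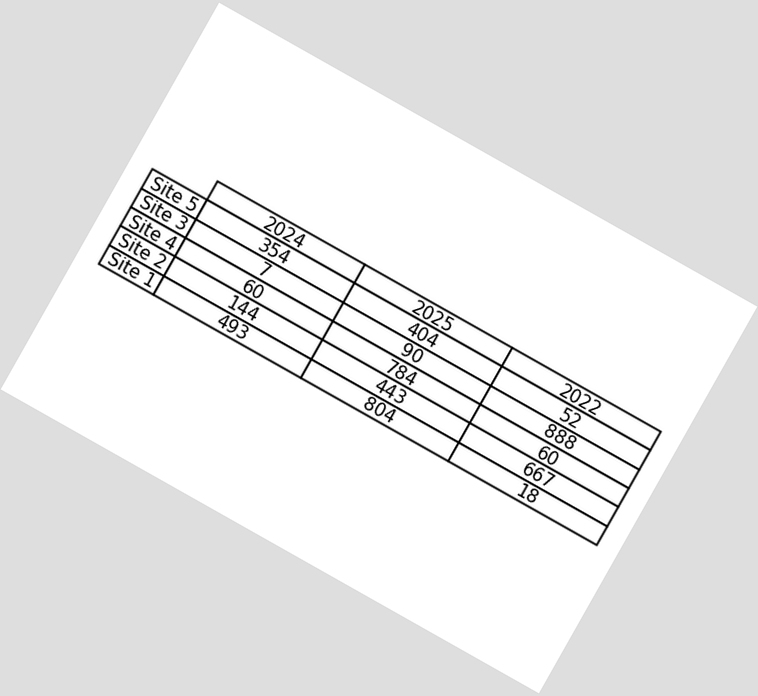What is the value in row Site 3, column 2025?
The chart is tilted about 29° clockwise. The (Site 3, 2025) cell reads 90.

90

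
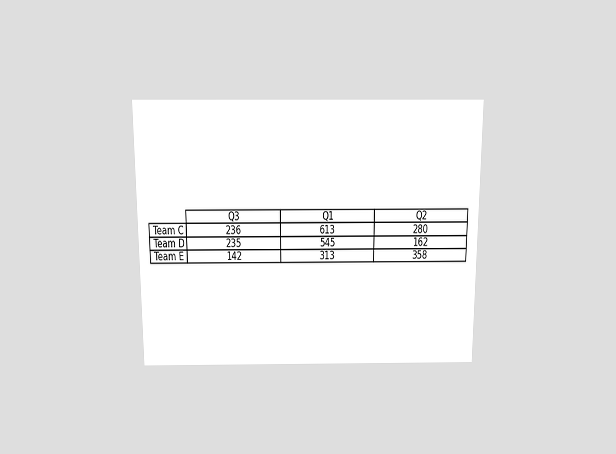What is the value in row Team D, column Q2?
162

The chart is viewed slightly from above. The (Team D, Q2) cell reads 162.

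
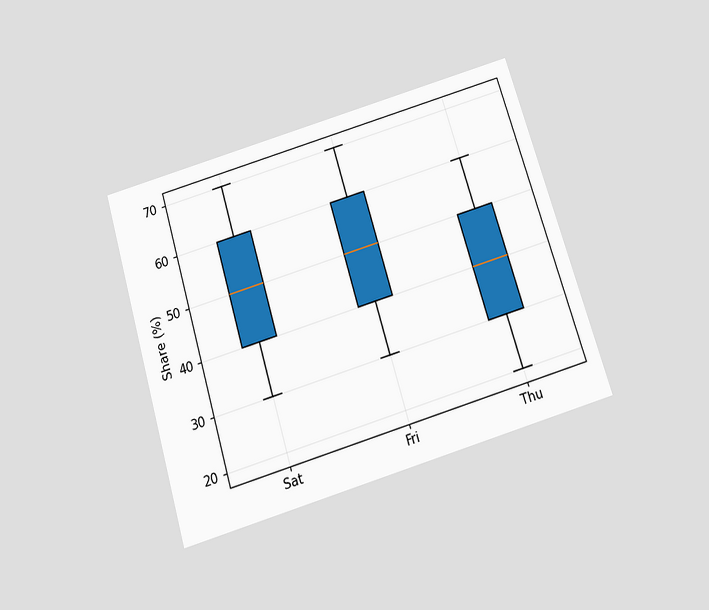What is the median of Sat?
50%

The chart is tilted about 17° counter-clockwise and viewed slightly from below. The median line in the Sat box sits at 50%.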